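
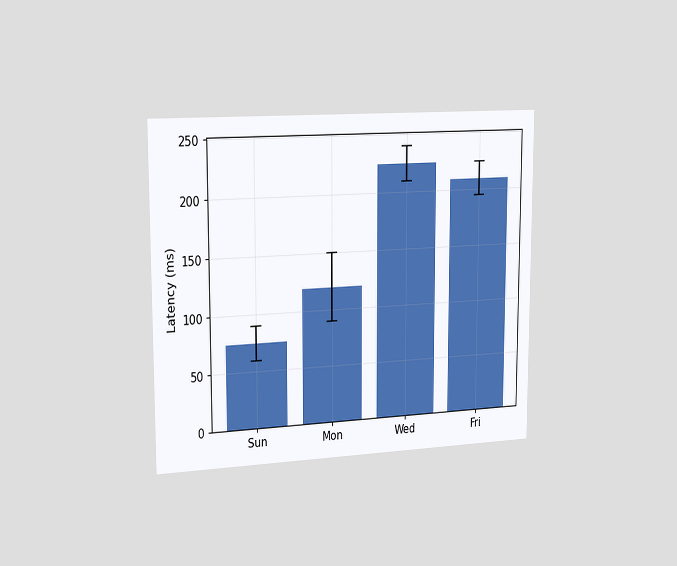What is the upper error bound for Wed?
The chart is viewed slightly from the left. The Wed bar's upper whisker reaches 240ms.

240ms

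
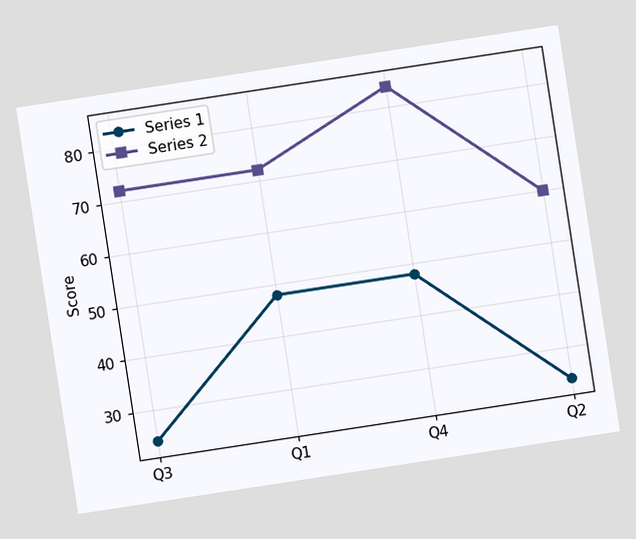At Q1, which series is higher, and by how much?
The chart is tilted about 9° counter-clockwise. At Q1, Series 2 sits above the other line by 24.

Series 2, by 24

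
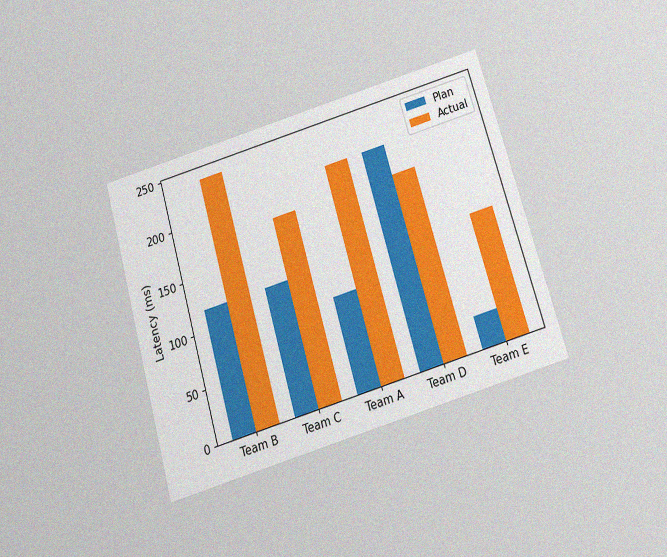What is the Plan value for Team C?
120ms

The chart is tilted about 16° counter-clockwise and viewed slightly from below, with some photo noise. The Plan bar at Team C reaches 120ms on the y-axis.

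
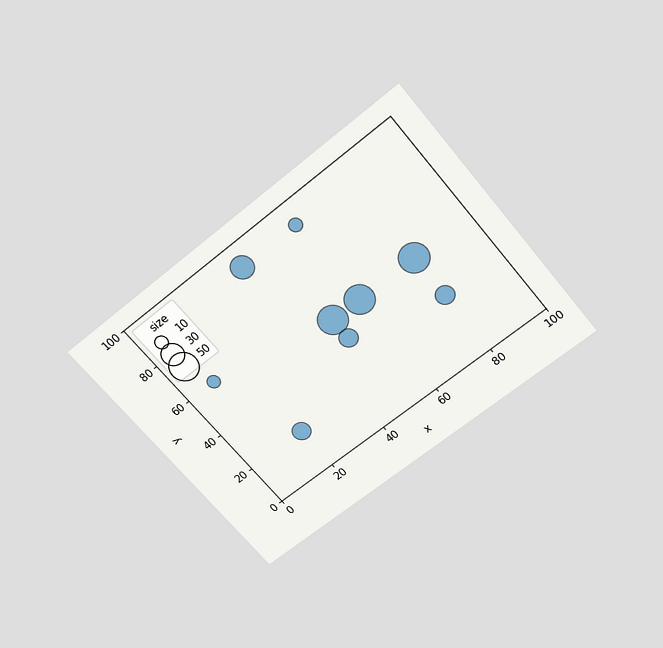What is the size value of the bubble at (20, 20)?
20

The chart is tilted about 40° counter-clockwise and viewed slightly from above. Matching the bubble at (20, 20) against the size legend gives 20.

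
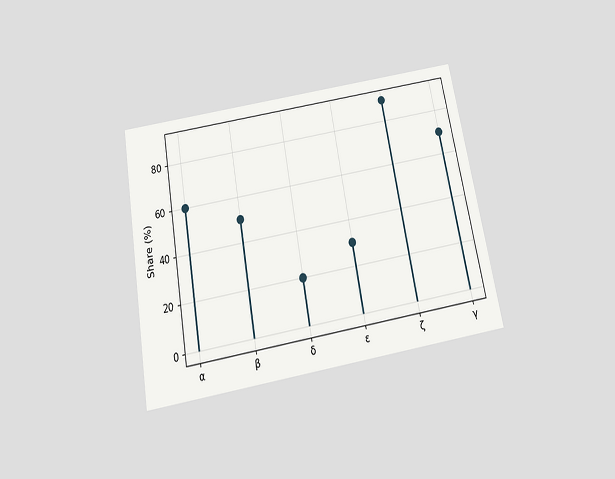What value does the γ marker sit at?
70%

The chart is tilted about 10° counter-clockwise and viewed slightly from below. The γ marker sits at 70%.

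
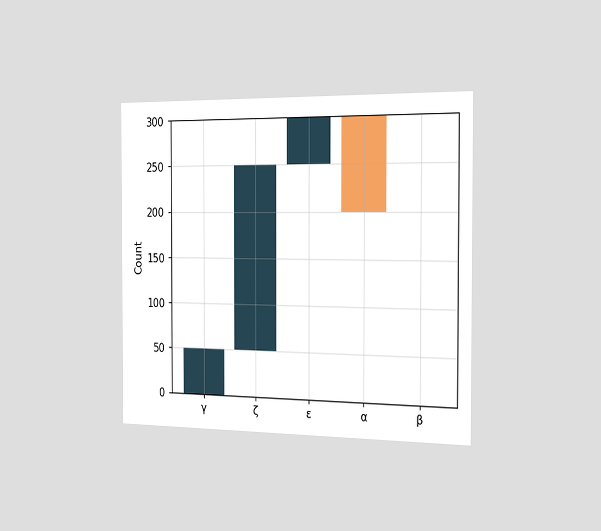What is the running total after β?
200

The chart is viewed slightly from the right. After β the running total reaches 200.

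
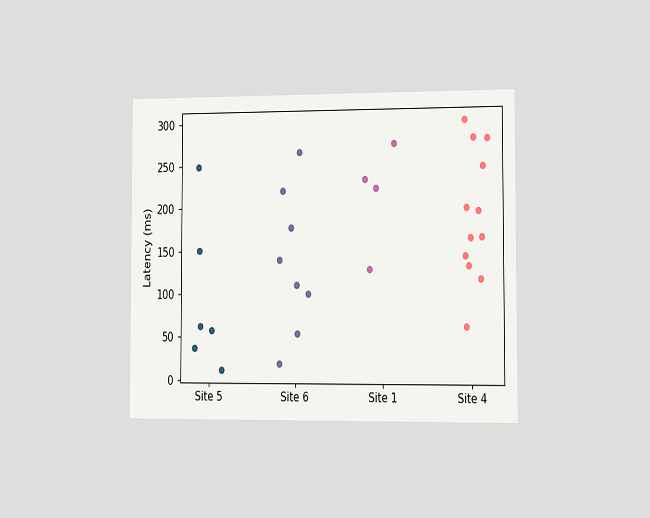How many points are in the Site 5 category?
6

The chart is viewed slightly from the right. Counting the markers in the Site 5 column gives 6.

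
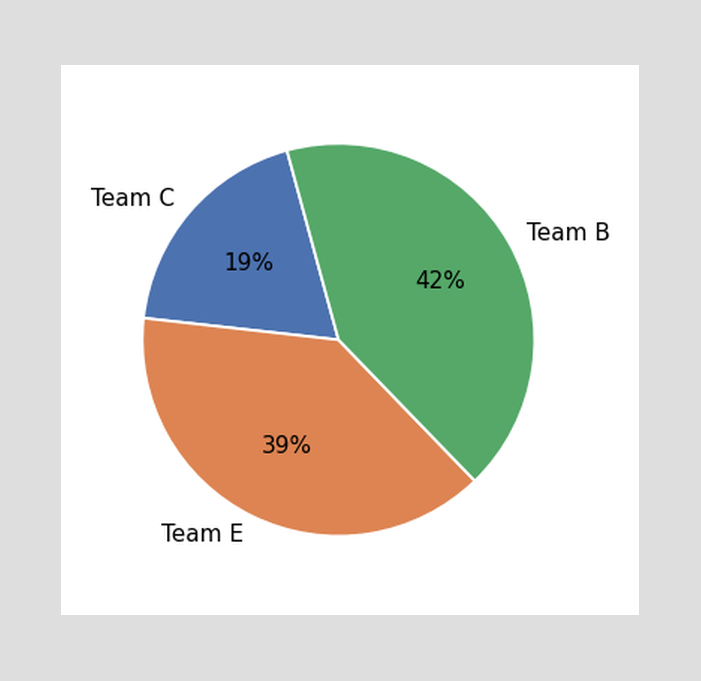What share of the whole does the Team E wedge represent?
39%

The Team E slice takes up 39% of the pie.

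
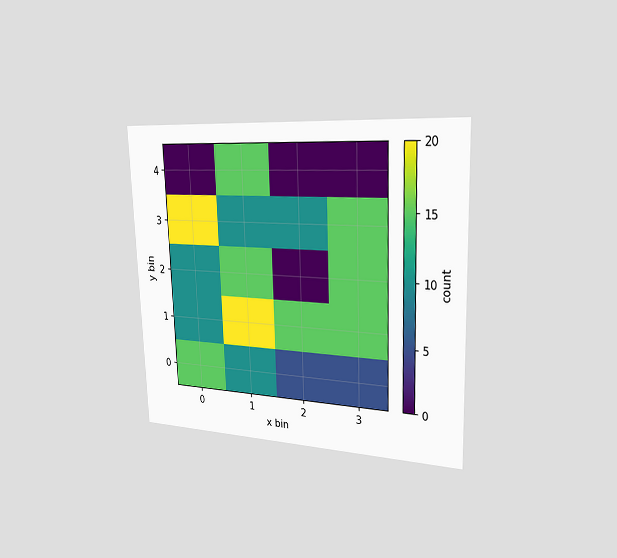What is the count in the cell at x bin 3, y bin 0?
The chart is tilted about 2° counter-clockwise and viewed slightly from the right. Matching the cell (3, 0) against the colorbar gives 5.

5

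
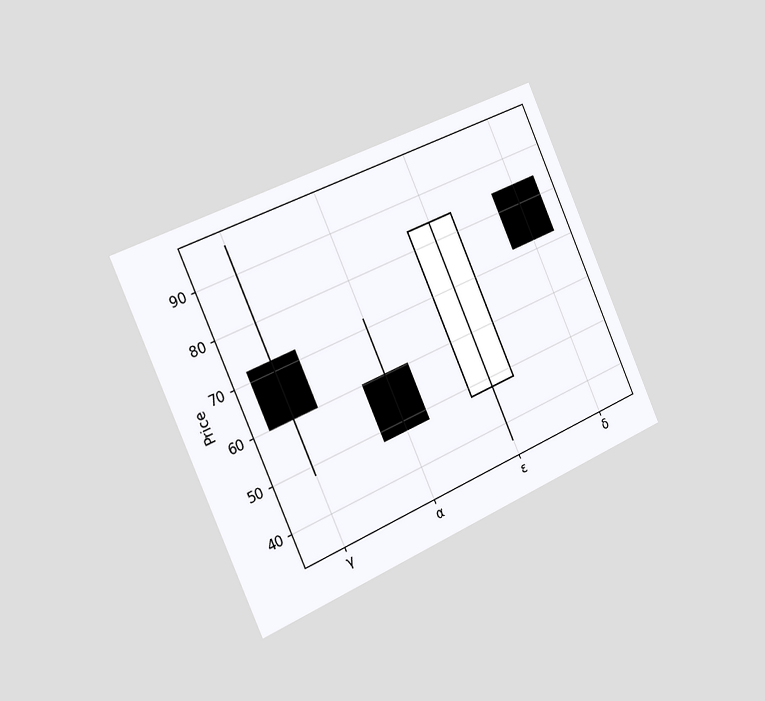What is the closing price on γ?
The chart is tilted about 24° counter-clockwise and viewed slightly from the left. The γ candle closes at 60.

60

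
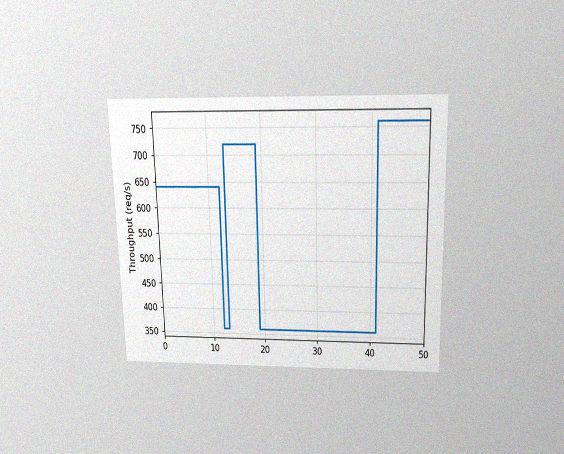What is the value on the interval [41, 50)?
The chart is viewed slightly from above, with some photo noise. On [41, 50) the step sits at 760req/s.

760req/s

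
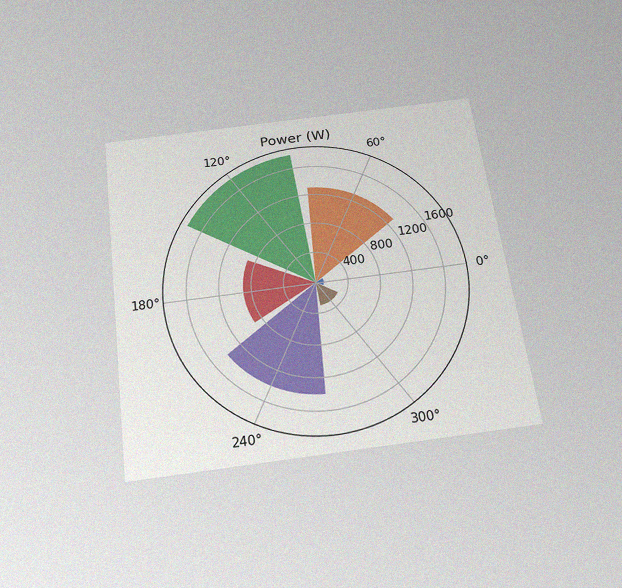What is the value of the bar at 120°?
The chart is tilted about 8° counter-clockwise and viewed slightly from below, with some photo noise. The bar at 120° reaches 1800W on the radial axis.

1800W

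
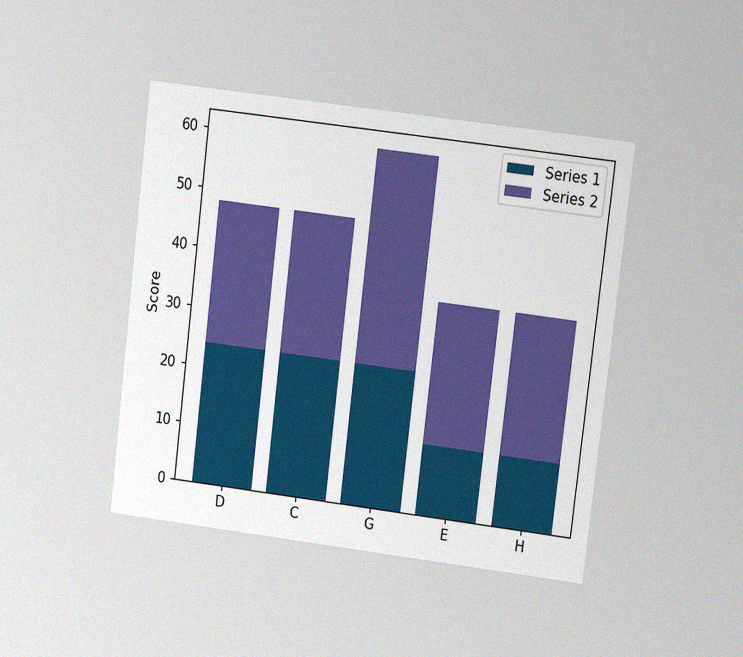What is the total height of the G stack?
60

The chart is tilted about 7° clockwise and viewed at a slight angle, with some photo noise. The G stack's top reaches 60 on the y-axis.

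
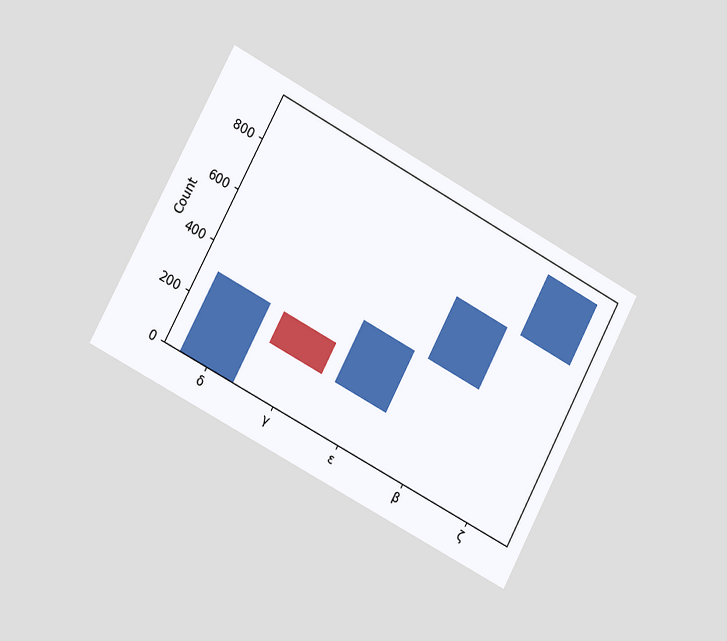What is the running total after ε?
434

The chart is tilted about 28° clockwise and viewed slightly from the left. After ε the running total reaches 434.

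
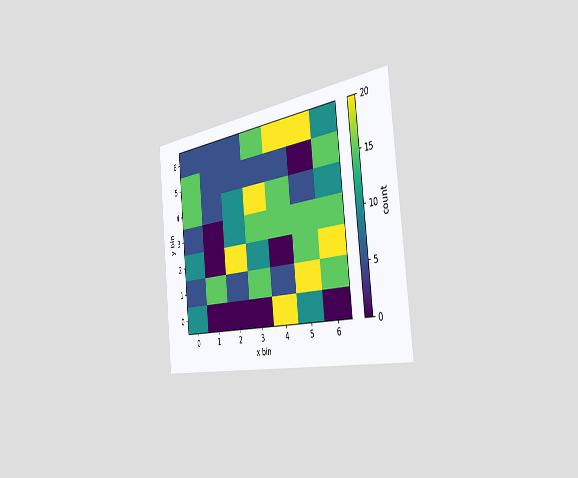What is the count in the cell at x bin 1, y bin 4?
The chart is tilted about 6° counter-clockwise and viewed slightly from the right. Matching the cell (1, 4) against the colorbar gives 5.

5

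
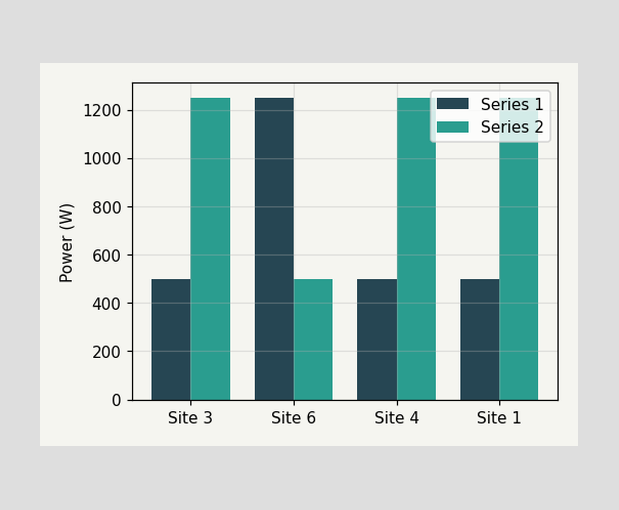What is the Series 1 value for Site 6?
The Series 1 bar at Site 6 reaches 1250W on the y-axis.

1250W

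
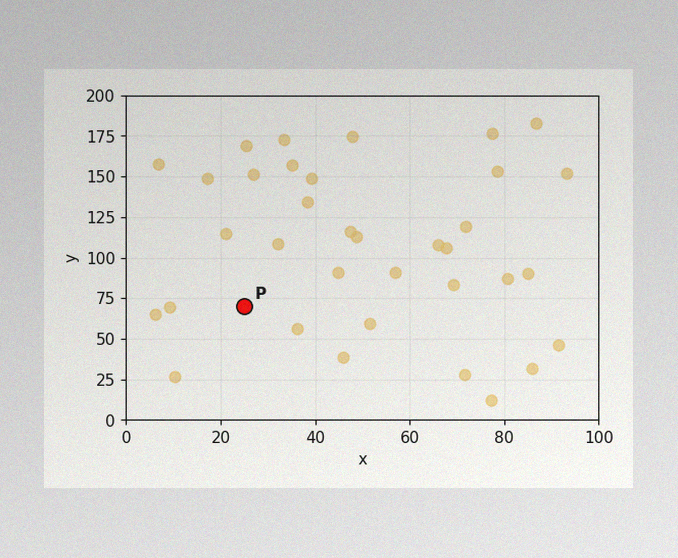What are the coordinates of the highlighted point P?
(25, 70)

The image has some photo noise and uneven lighting. Following the gridlines from P to each axis, P sits at (25, 70).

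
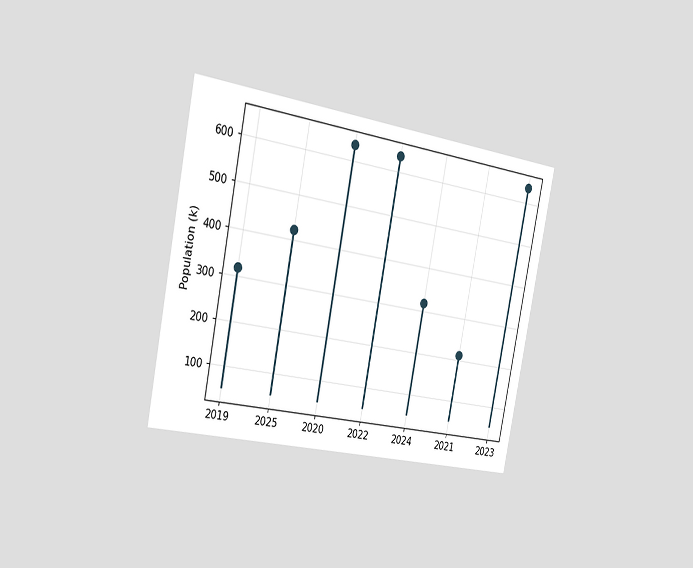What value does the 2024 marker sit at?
318k

The chart is tilted about 11° clockwise and viewed slightly from the left. The 2024 marker sits at 318k.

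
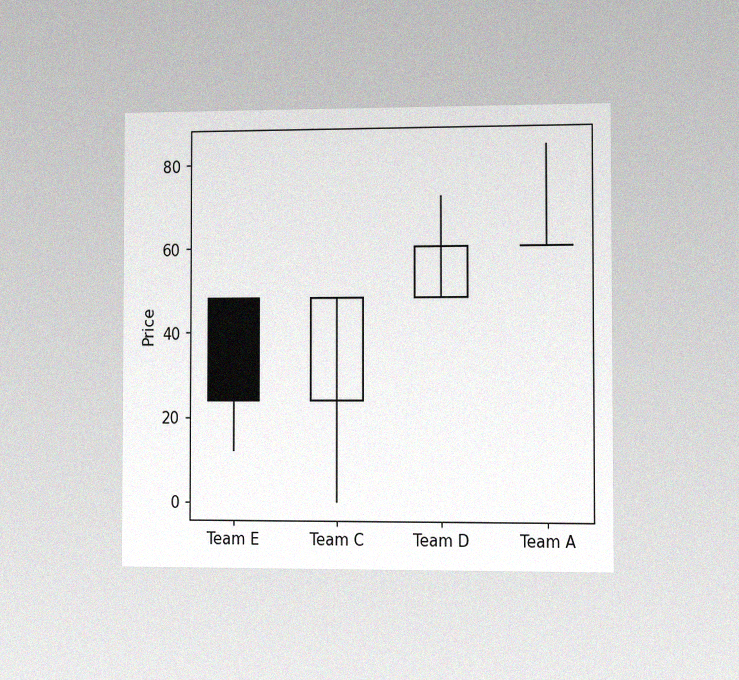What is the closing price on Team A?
60

The chart is viewed slightly from the right, with some photo noise. The Team A candle closes at 60.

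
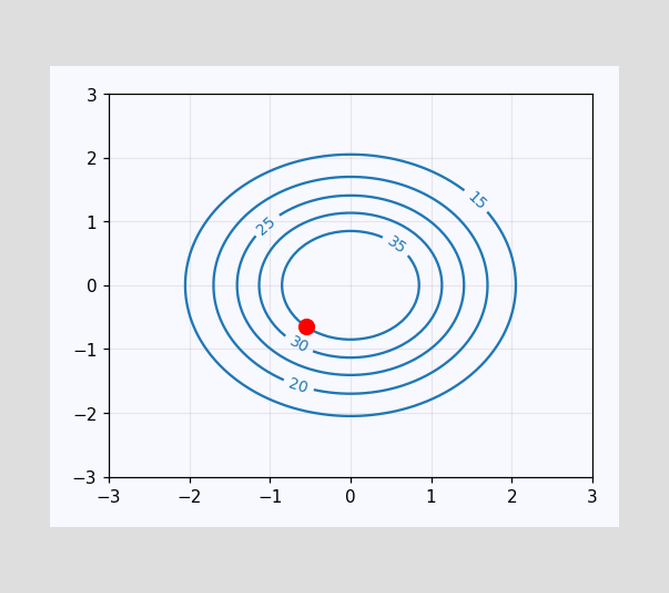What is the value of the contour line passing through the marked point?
The marked point sits on the contour labelled 35.

35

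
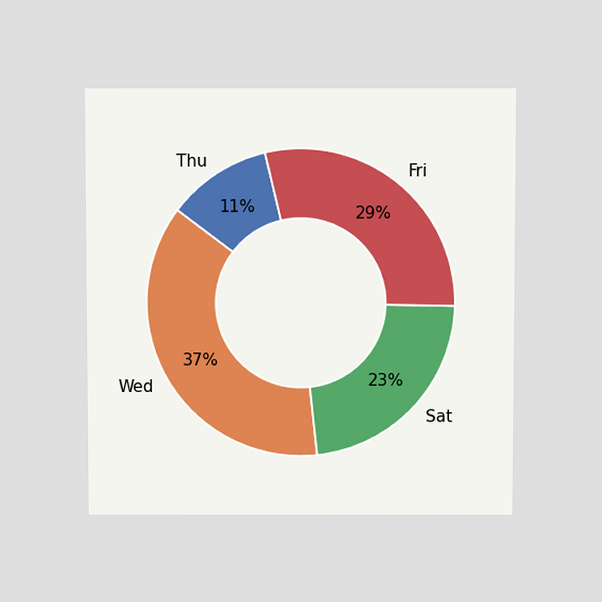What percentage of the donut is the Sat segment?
23%

The chart is viewed slightly from above. The Sat segment takes up 23% of the ring.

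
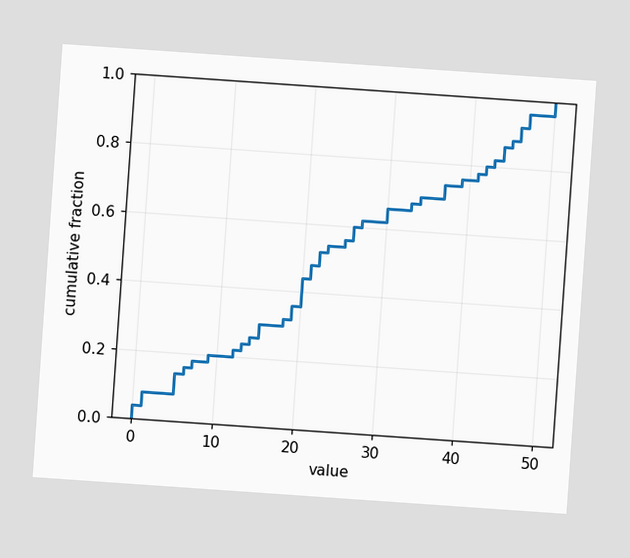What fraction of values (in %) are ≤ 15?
30%

The chart is tilted about 4° clockwise. At x=15 the ECDF step is at 30%.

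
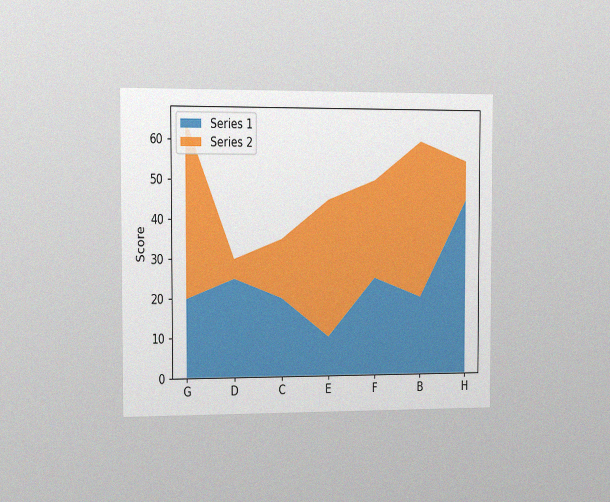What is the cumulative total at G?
65

The chart is viewed slightly from the left, with some photo noise. The stacked total at G reaches 65.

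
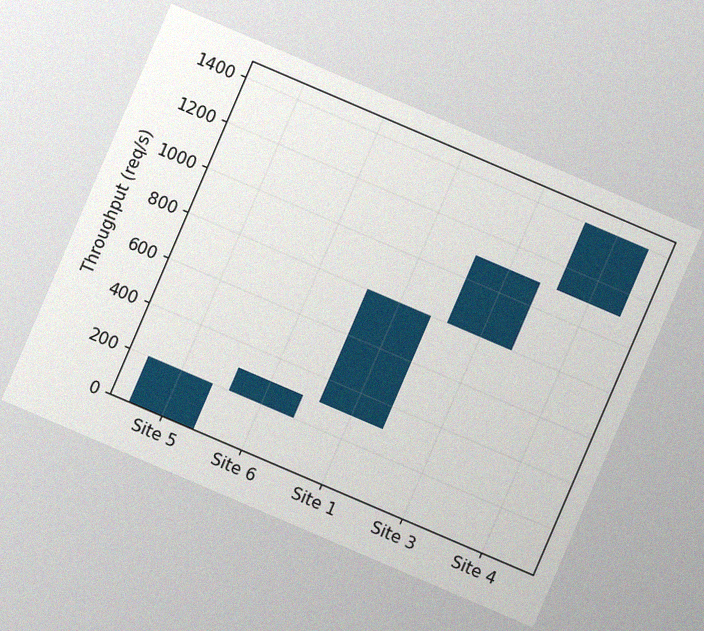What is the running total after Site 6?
The chart is tilted about 23° clockwise, with some photo noise. After Site 6 the running total reaches 300req/s.

300req/s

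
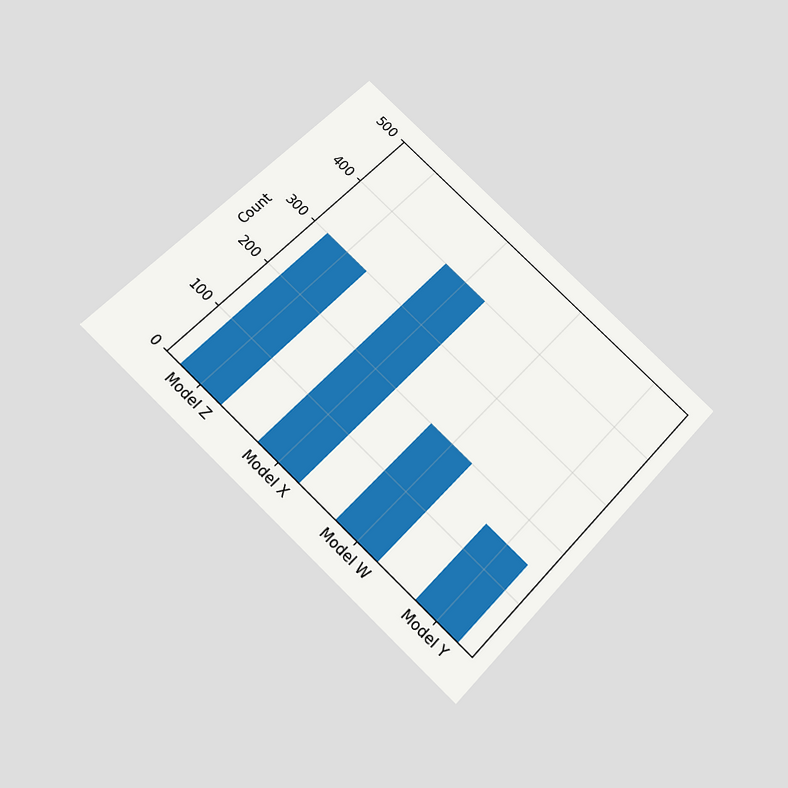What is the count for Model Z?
The chart is tilted about 44° clockwise and viewed slightly from below. Reading along the chart's y-axis, the Model Z bar reaches 300.

300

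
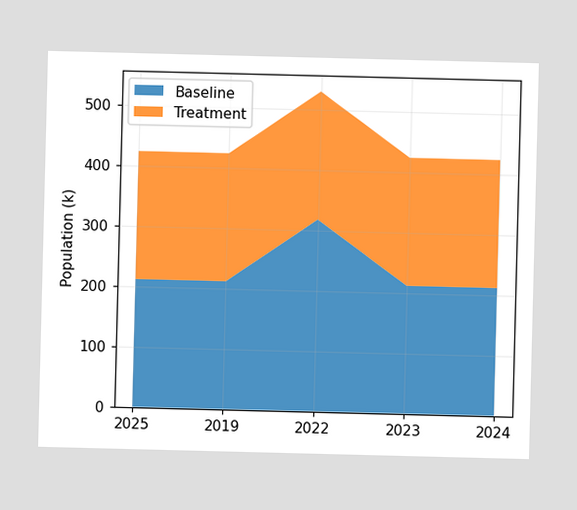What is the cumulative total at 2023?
424k

The stacked total at 2023 reaches 424k.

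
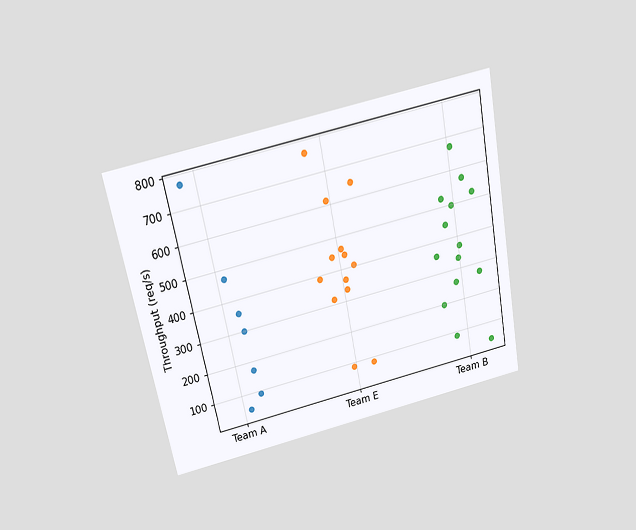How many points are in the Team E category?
The chart is tilted about 11° counter-clockwise and viewed slightly from above. Counting the markers in the Team E column gives 13.

13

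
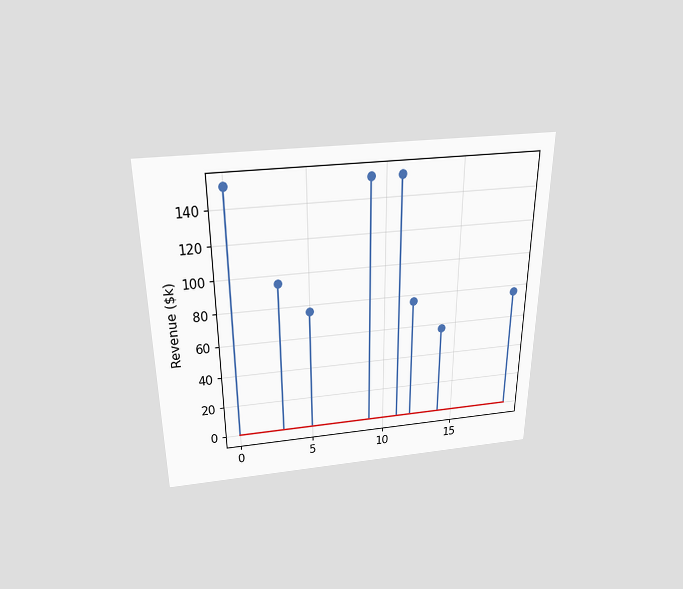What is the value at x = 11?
The chart is viewed slightly from above. The stem at x=11 reaches $152k.

$152k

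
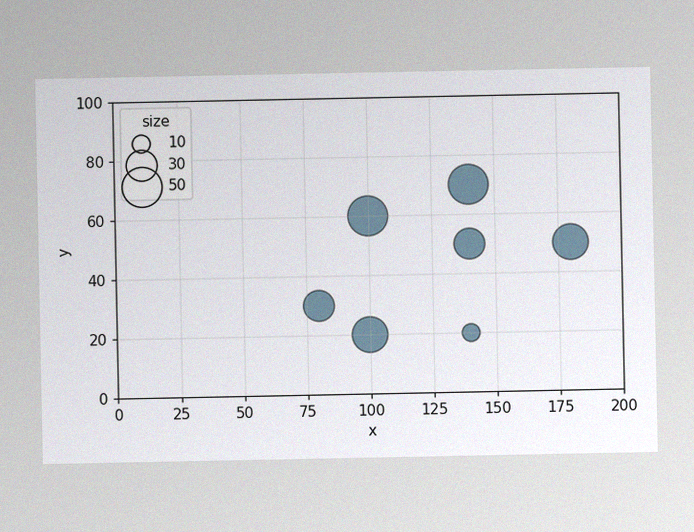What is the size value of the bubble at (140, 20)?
10

The image has some photo noise and uneven lighting. Matching the bubble at (140, 20) against the size legend gives 10.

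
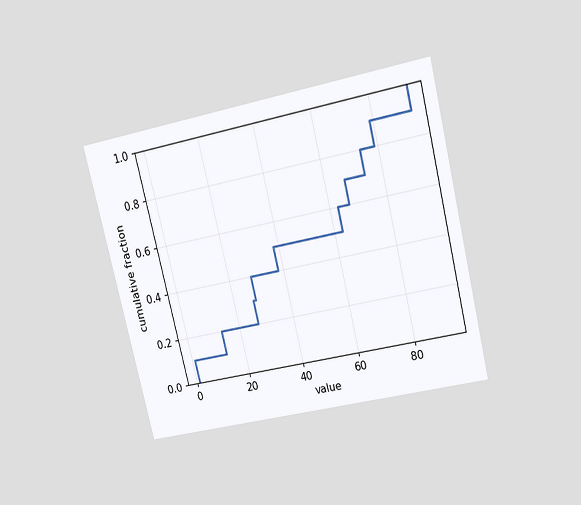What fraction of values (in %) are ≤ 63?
60%

The chart is tilted about 14° counter-clockwise and viewed slightly from above. At x=63 the ECDF step is at 60%.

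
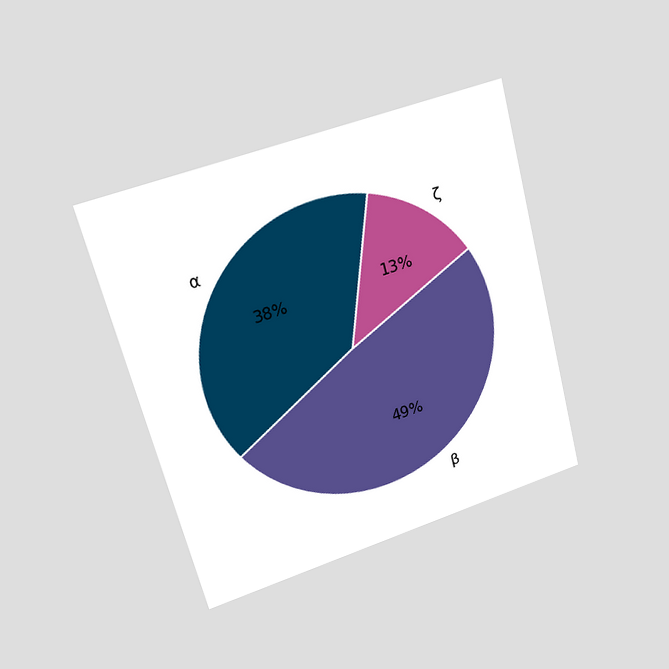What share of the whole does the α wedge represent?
The chart is tilted about 15° counter-clockwise and viewed at a slight angle. The α slice takes up 38% of the pie.

38%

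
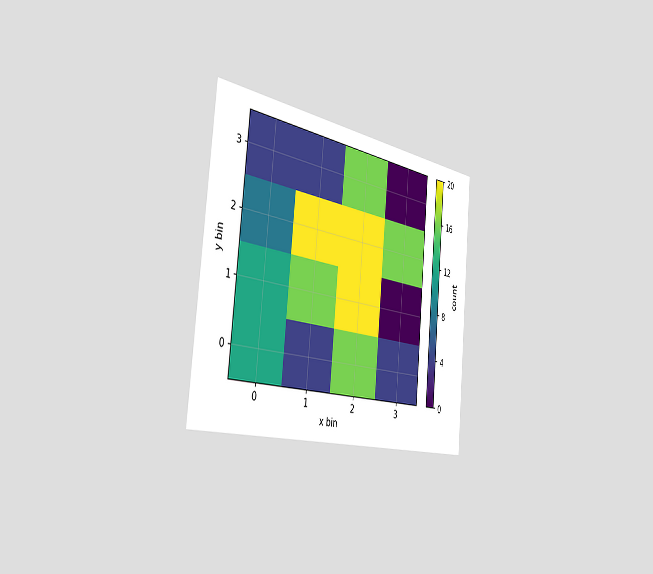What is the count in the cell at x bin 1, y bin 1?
16

The chart is tilted about 5° clockwise and viewed slightly from the left. Matching the cell (1, 1) against the colorbar gives 16.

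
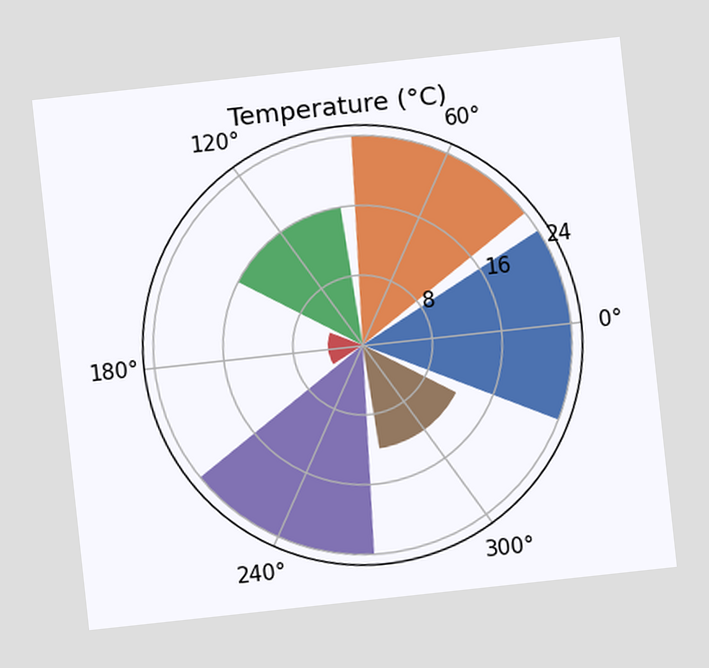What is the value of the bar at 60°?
24°C

The chart is tilted about 6° counter-clockwise. The bar at 60° reaches 24°C on the radial axis.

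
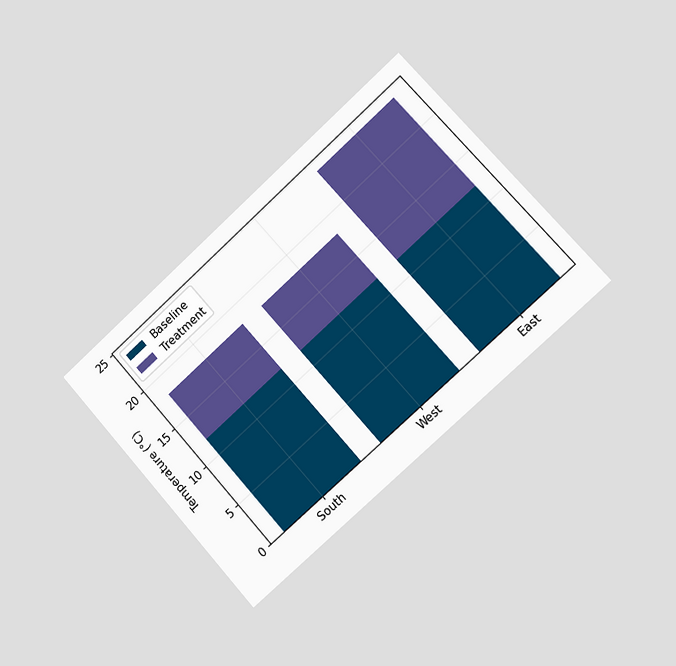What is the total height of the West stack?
The chart is tilted about 42° counter-clockwise and viewed slightly from the right. The West stack's top reaches 18°C on the y-axis.

18°C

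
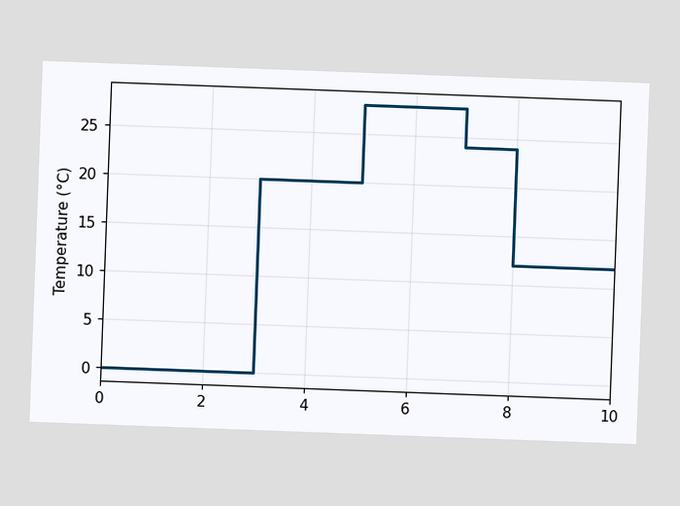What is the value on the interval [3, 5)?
The chart is tilted about 2° clockwise. On [3, 5) the step sits at 20°C.

20°C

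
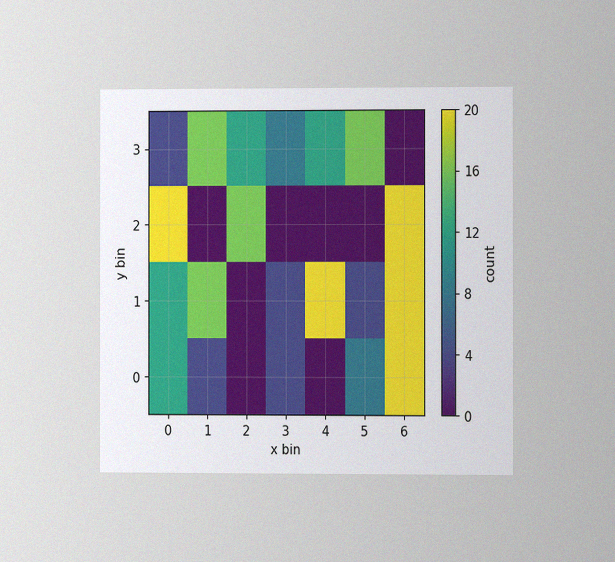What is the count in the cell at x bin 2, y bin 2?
16

The chart is viewed at a slight angle, with some photo noise. Matching the cell (2, 2) against the colorbar gives 16.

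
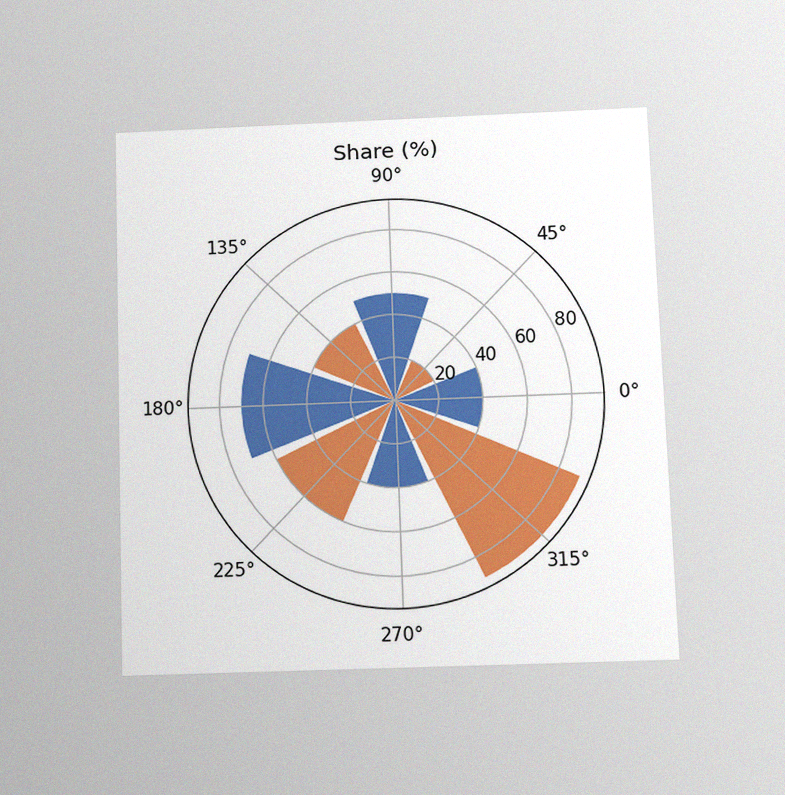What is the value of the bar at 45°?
The chart is tilted about 2° counter-clockwise and viewed slightly from below, with some photo noise. The bar at 45° reaches 20% on the radial axis.

20%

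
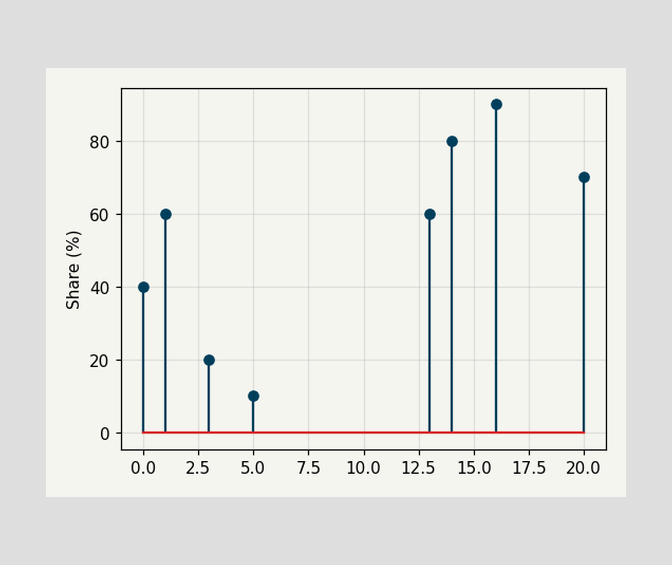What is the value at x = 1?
60%

The stem at x=1 reaches 60%.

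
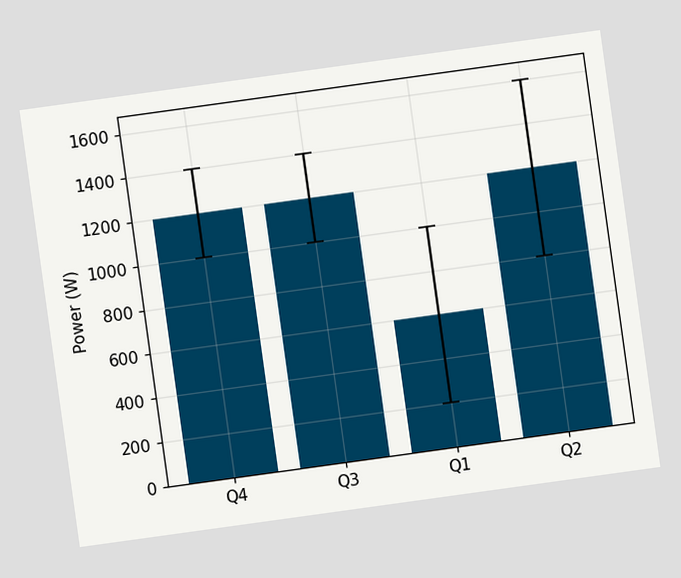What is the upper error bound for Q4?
The chart is tilted about 8° counter-clockwise. The Q4 bar's upper whisker reaches 1400W.

1400W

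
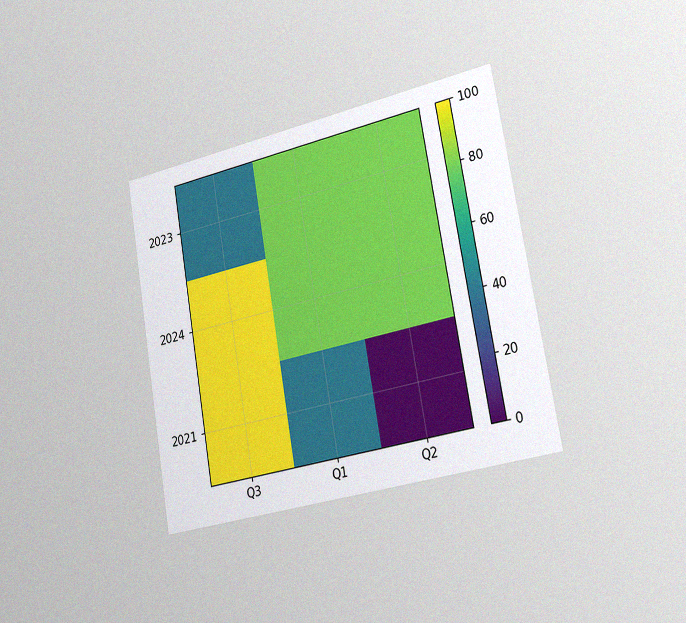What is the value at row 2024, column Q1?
80

The chart is tilted about 10° counter-clockwise and viewed slightly from the right, with some photo noise. Matching cell (2024, Q1) against the colorbar gives 80.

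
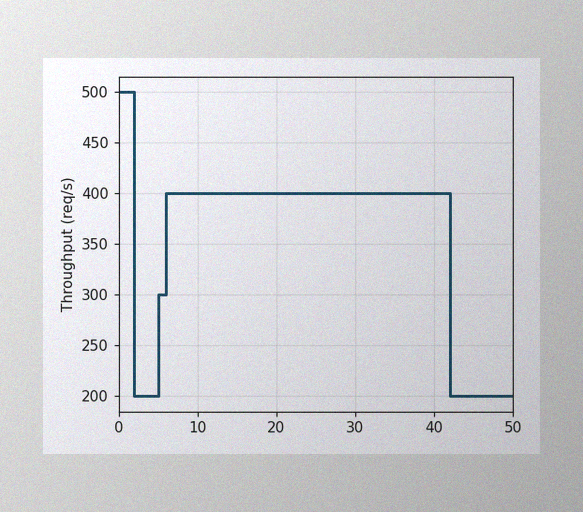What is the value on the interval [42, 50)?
200req/s

The image has some photo noise and uneven lighting. On [42, 50) the step sits at 200req/s.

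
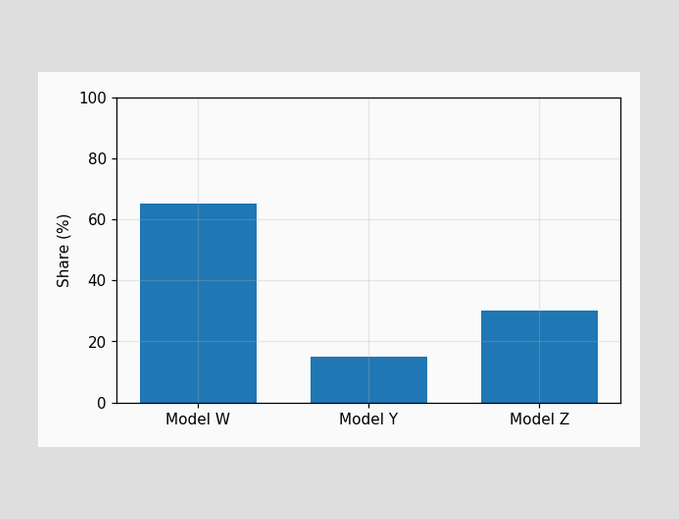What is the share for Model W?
Reading along the chart's y-axis, the Model W bar reaches 65%.

65%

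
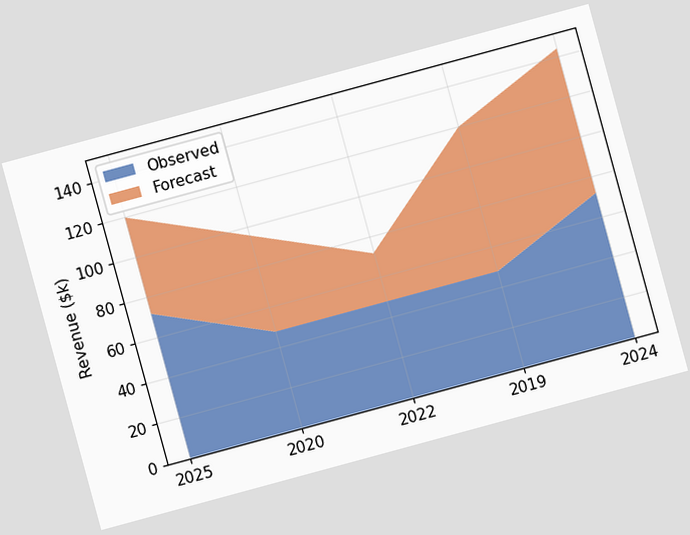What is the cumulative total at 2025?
$120k

The chart is tilted about 15° counter-clockwise. The stacked total at 2025 reaches $120k.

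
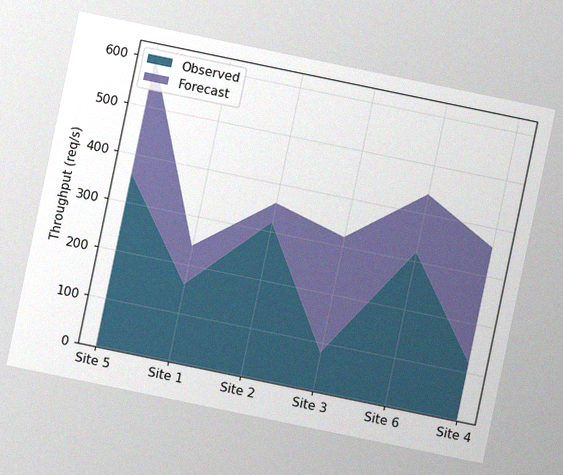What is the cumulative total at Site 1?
The chart is tilted about 12° clockwise, with some photo noise. The stacked total at Site 1 reaches 240req/s.

240req/s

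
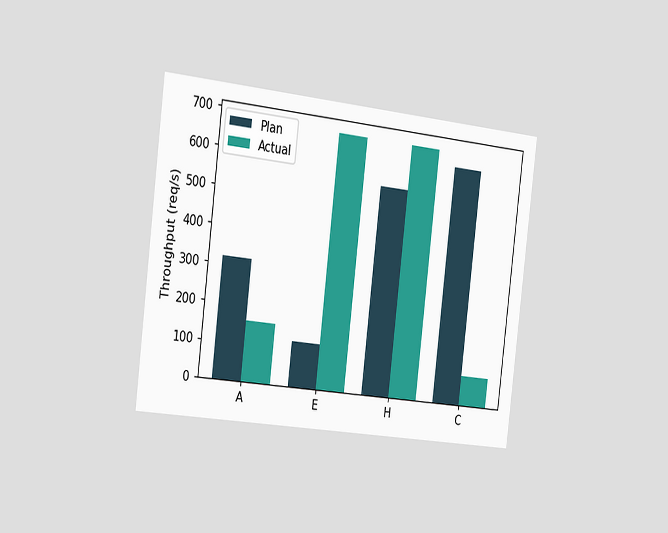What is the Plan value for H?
The chart is tilted about 7° clockwise and viewed slightly from the left. The Plan bar at H reaches 560req/s on the y-axis.

560req/s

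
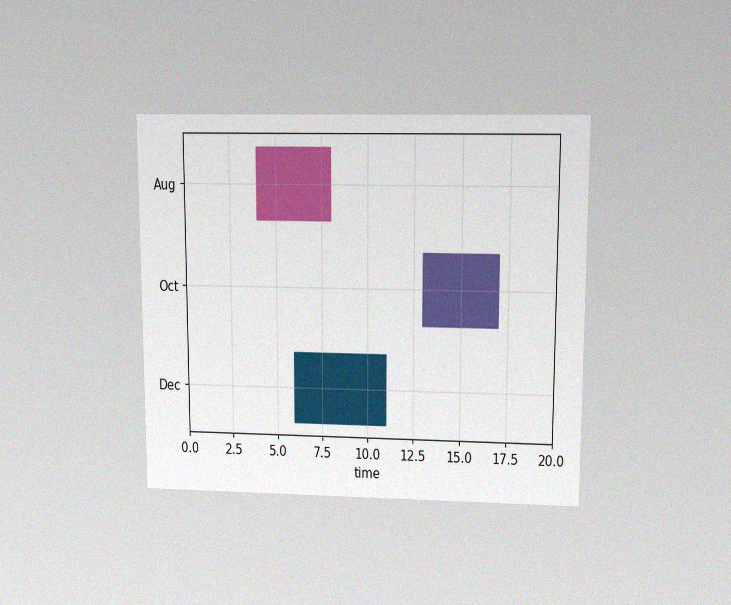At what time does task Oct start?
The chart is viewed at a slight angle, with some photo noise. The Oct bar begins at t=13.

13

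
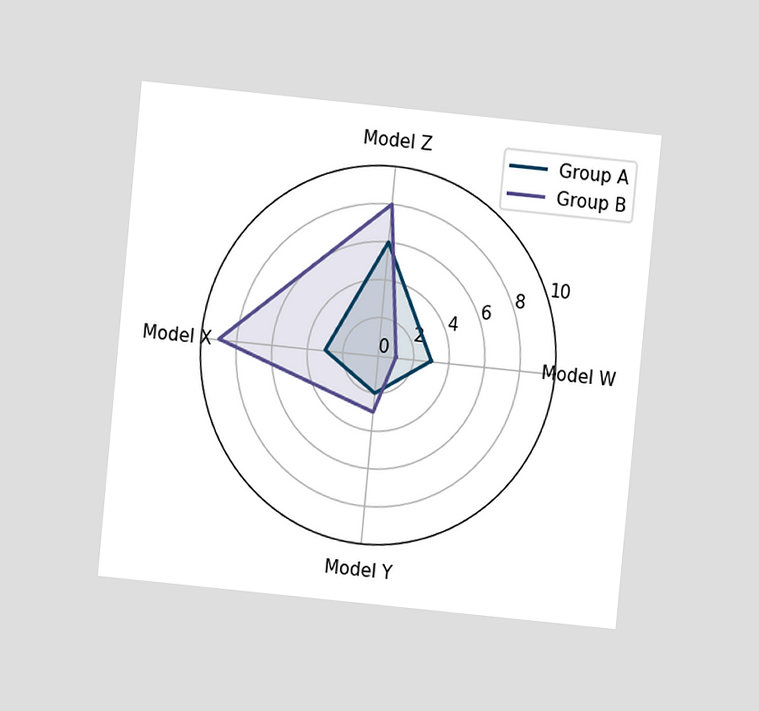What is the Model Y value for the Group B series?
The chart is tilted about 6° clockwise and viewed at a slight angle. On the Model Y axis, Group B reaches 3.

3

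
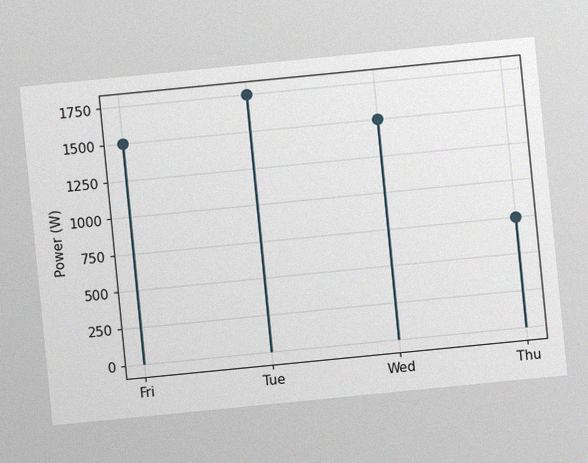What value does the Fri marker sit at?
The chart is tilted about 6° counter-clockwise, with some photo noise. The Fri marker sits at 1500W.

1500W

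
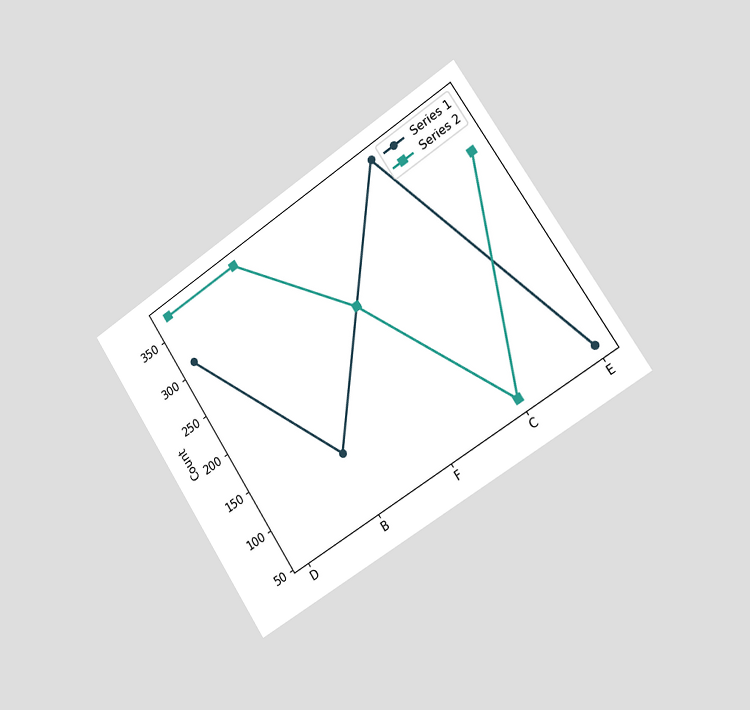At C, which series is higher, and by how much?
The chart is tilted about 33° counter-clockwise and viewed slightly from the right. At C, Series 1 sits above the other line by 310.

Series 1, by 310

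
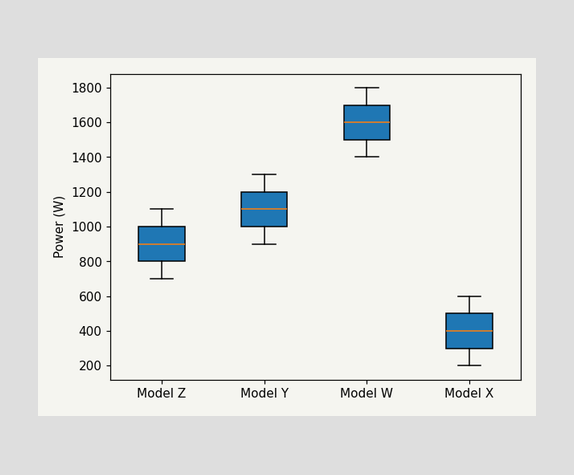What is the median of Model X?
400W

The median line in the Model X box sits at 400W.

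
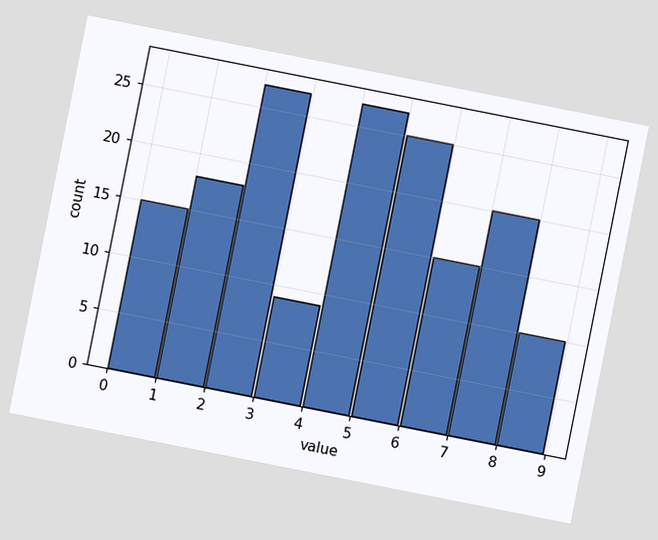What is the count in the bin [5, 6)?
25

The chart is tilted about 11° clockwise. The [5, 6) bin has height 25.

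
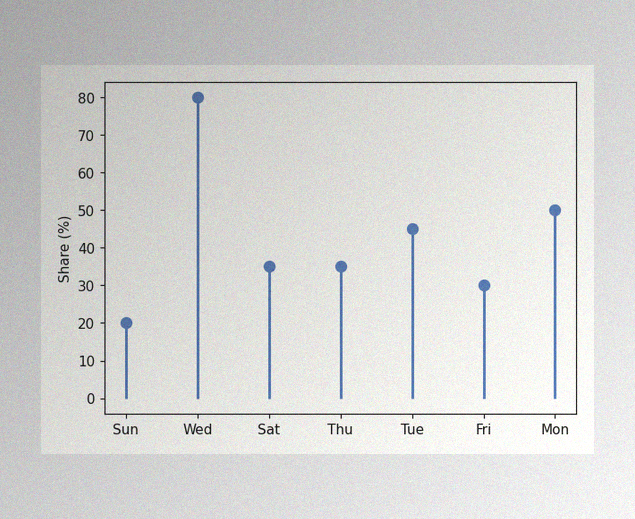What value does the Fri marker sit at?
The image has some photo noise and uneven lighting. The Fri marker sits at 30%.

30%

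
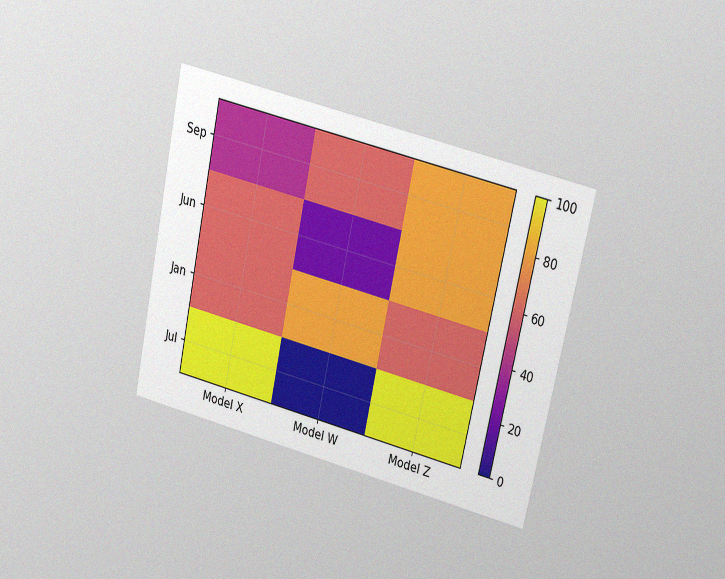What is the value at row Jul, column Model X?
100

The chart is tilted about 12° clockwise and viewed at a slight angle, with some photo noise. Matching cell (Jul, Model X) against the colorbar gives 100.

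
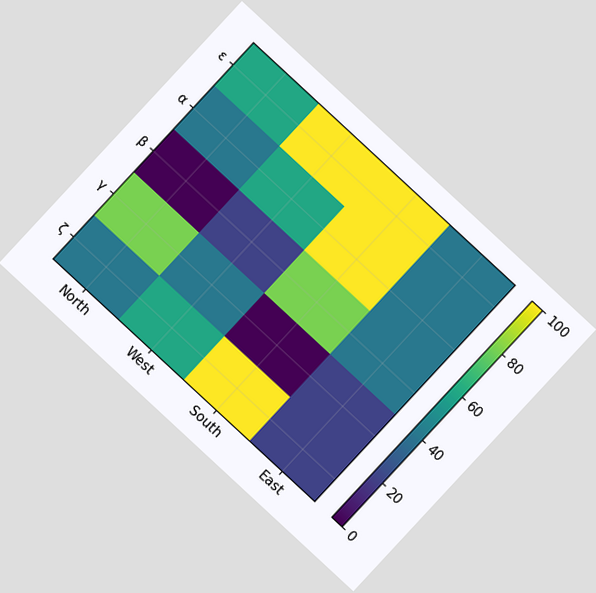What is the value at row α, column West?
60

The chart is tilted about 43° clockwise. Matching cell (α, West) against the colorbar gives 60.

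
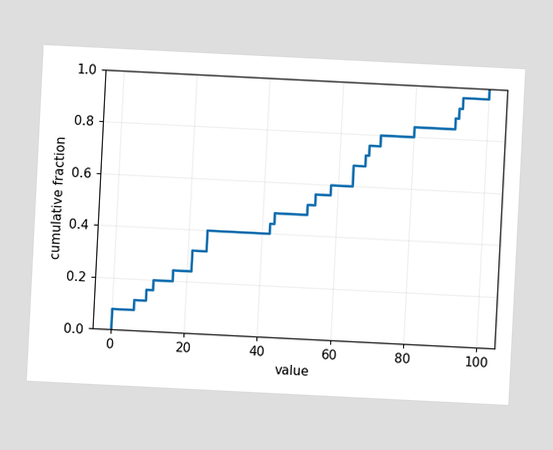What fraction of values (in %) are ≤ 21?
32%

The chart is tilted about 3° clockwise. At x=21 the ECDF step is at 32%.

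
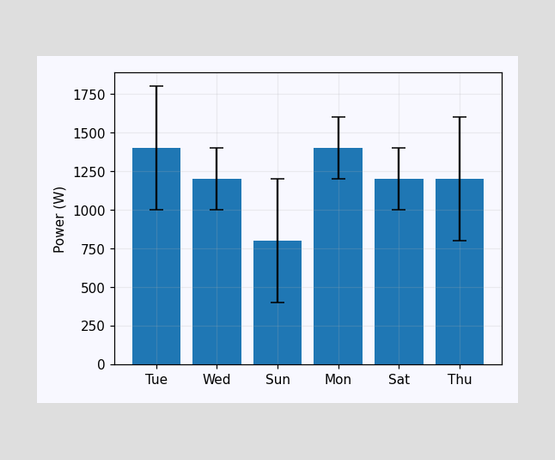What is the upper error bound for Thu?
1600W

The Thu bar's upper whisker reaches 1600W.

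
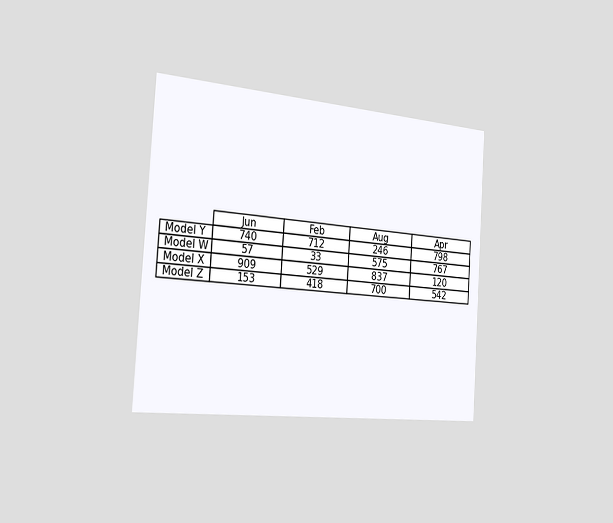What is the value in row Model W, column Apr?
767

The chart is tilted about 4° clockwise and viewed slightly from the left. The (Model W, Apr) cell reads 767.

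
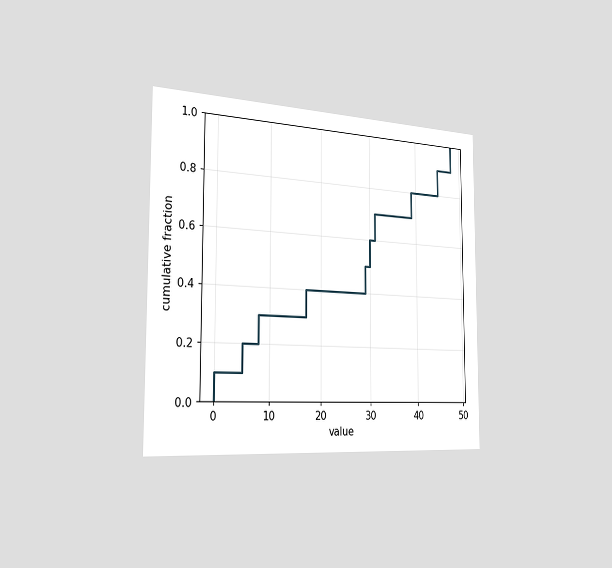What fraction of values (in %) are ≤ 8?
30%

The chart is viewed slightly from the left. At x=8 the ECDF step is at 30%.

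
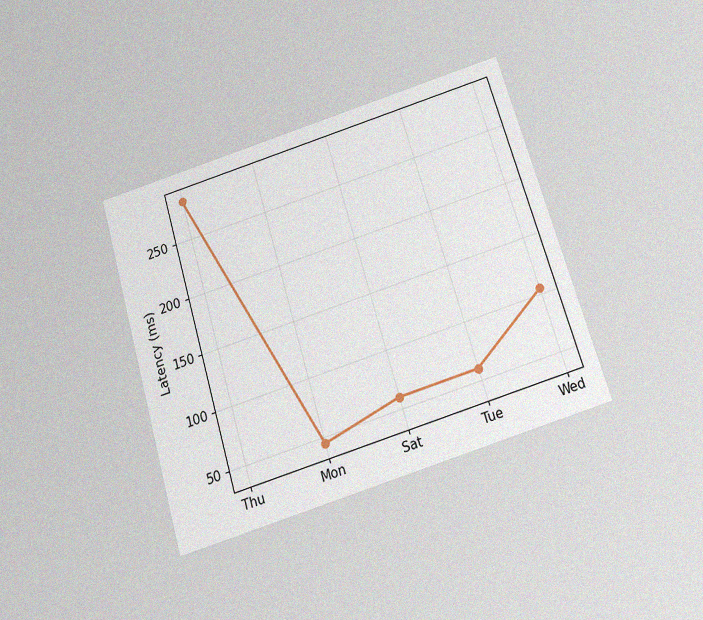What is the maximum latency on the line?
285ms

The chart is tilted about 17° counter-clockwise and viewed slightly from below, with some photo noise. The highest point is at Thu, and reading across to the y-axis gives 285ms.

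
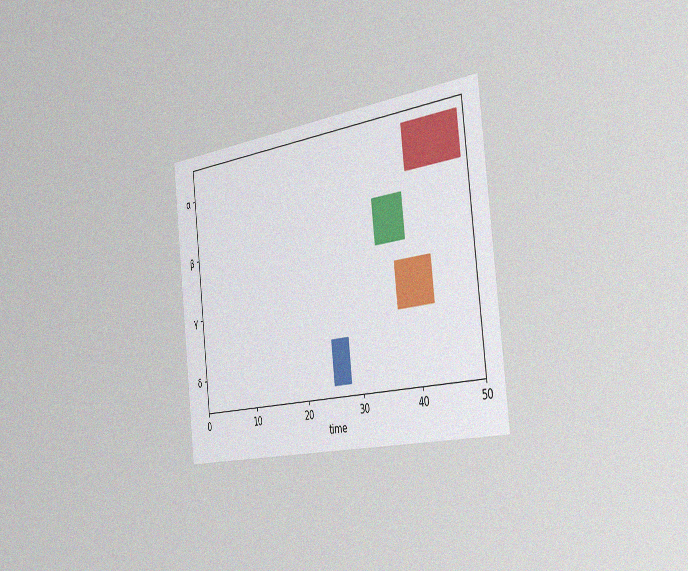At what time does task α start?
The chart is tilted about 6° counter-clockwise and viewed slightly from the right, with some photo noise. The α bar begins at t=40.

40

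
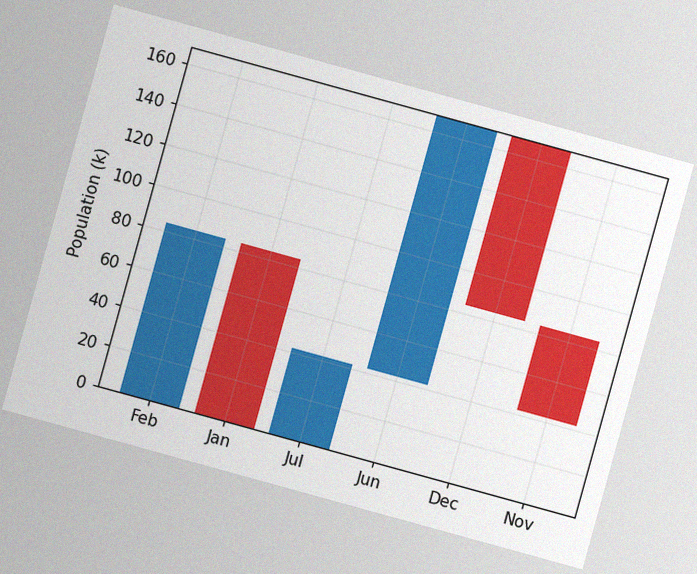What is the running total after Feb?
The chart is tilted about 15° clockwise, with some photo noise. After Feb the running total reaches 84k.

84k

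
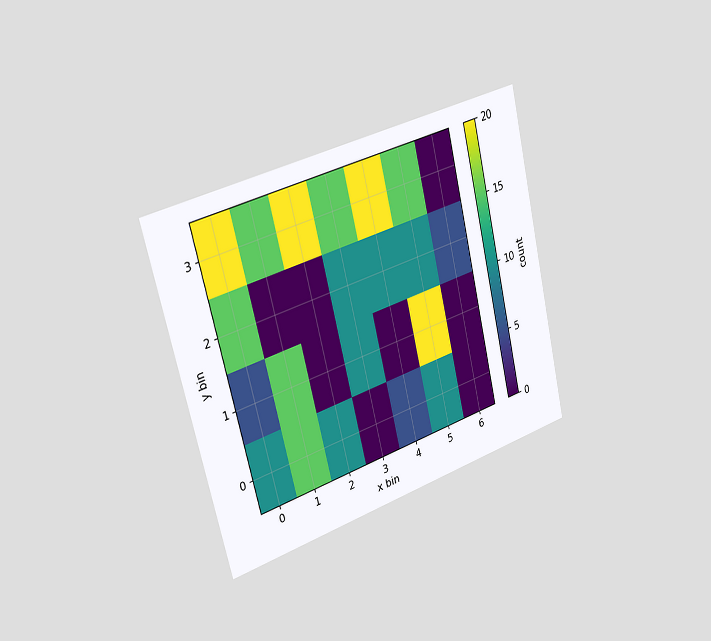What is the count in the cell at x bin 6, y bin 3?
0

The chart is tilted about 13° counter-clockwise and viewed slightly from the left. Matching the cell (6, 3) against the colorbar gives 0.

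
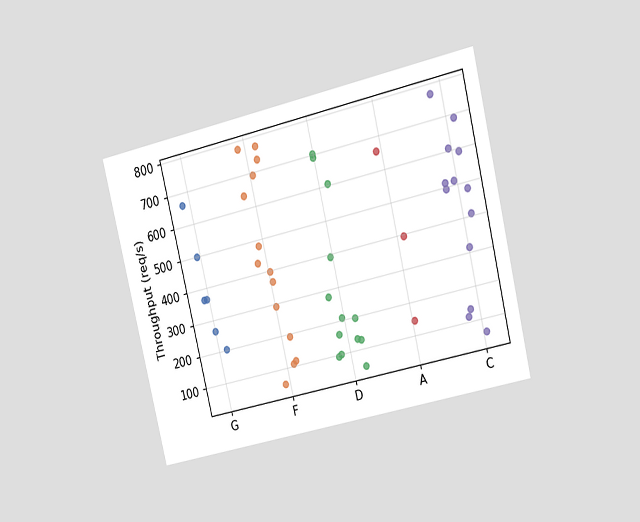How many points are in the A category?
The chart is tilted about 13° counter-clockwise and viewed at a slight angle. Counting the markers in the A column gives 3.

3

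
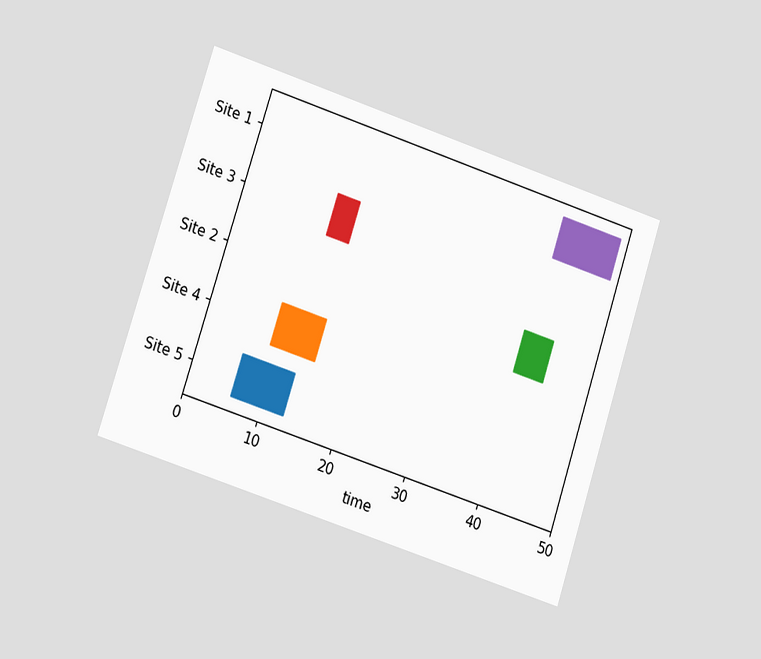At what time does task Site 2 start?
The chart is tilted about 18° clockwise and viewed at a slight angle. The Site 2 bar begins at t=40.

40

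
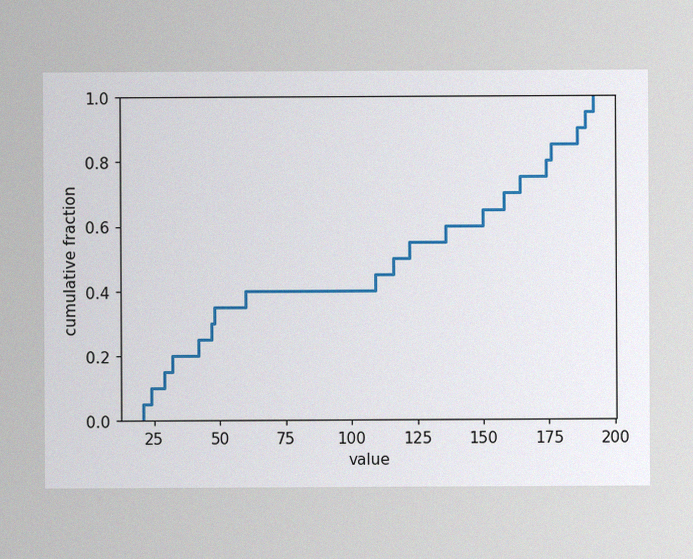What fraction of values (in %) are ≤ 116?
50%

The image has some photo noise and uneven lighting. At x=116 the ECDF step is at 50%.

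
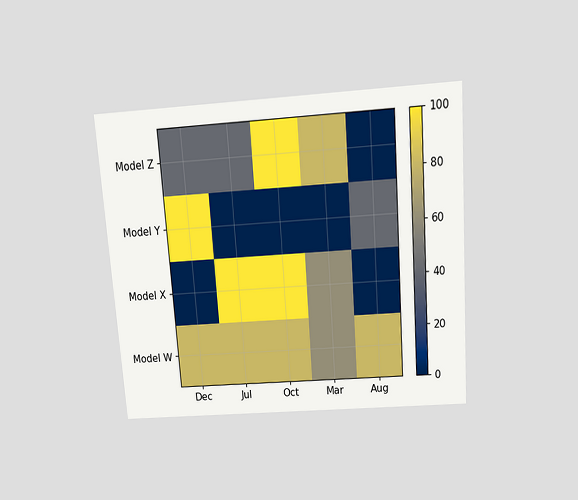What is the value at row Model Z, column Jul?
The chart is tilted about 4° counter-clockwise and viewed slightly from above. Matching cell (Model Z, Jul) against the colorbar gives 40.

40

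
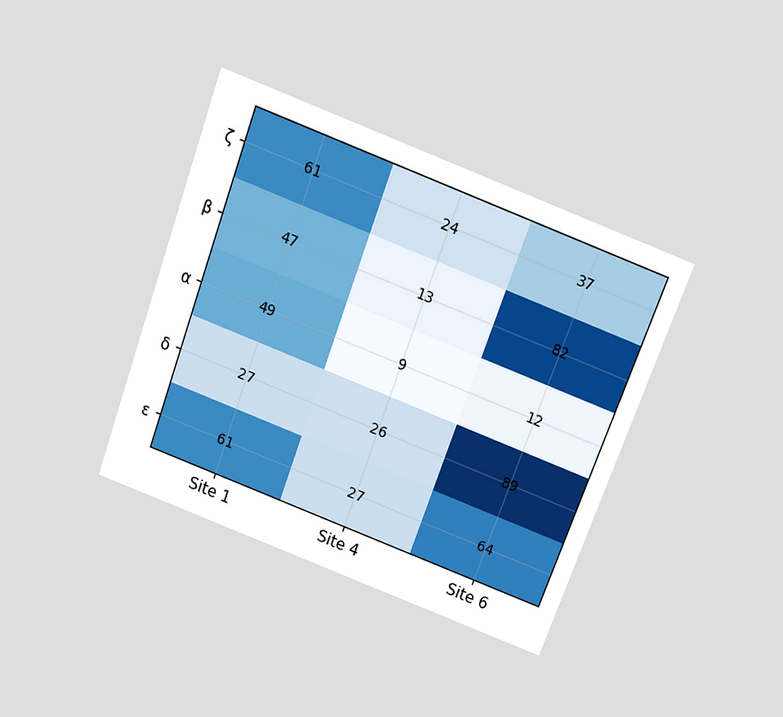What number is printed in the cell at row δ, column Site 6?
The chart is tilted about 21° clockwise and viewed slightly from above. The (δ, Site 6) cell reads 89.

89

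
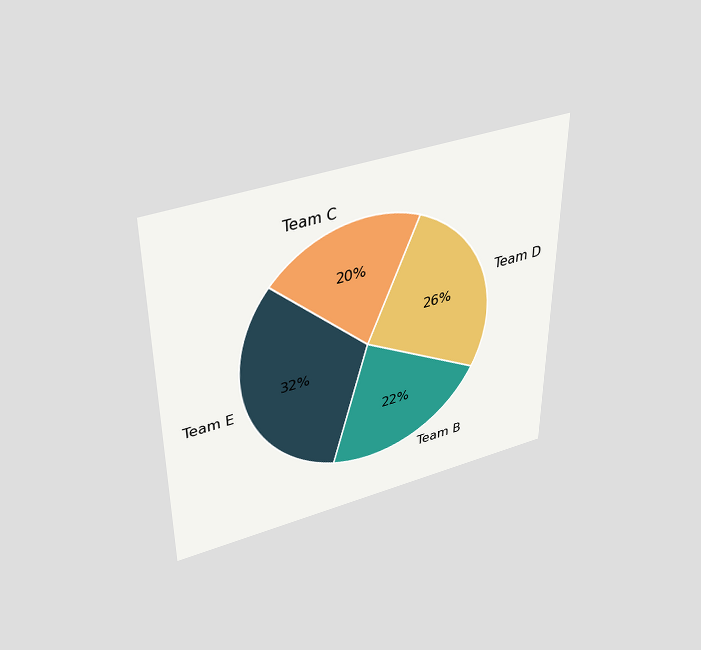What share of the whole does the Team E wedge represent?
The chart is viewed slightly from above. The Team E slice takes up 32% of the pie.

32%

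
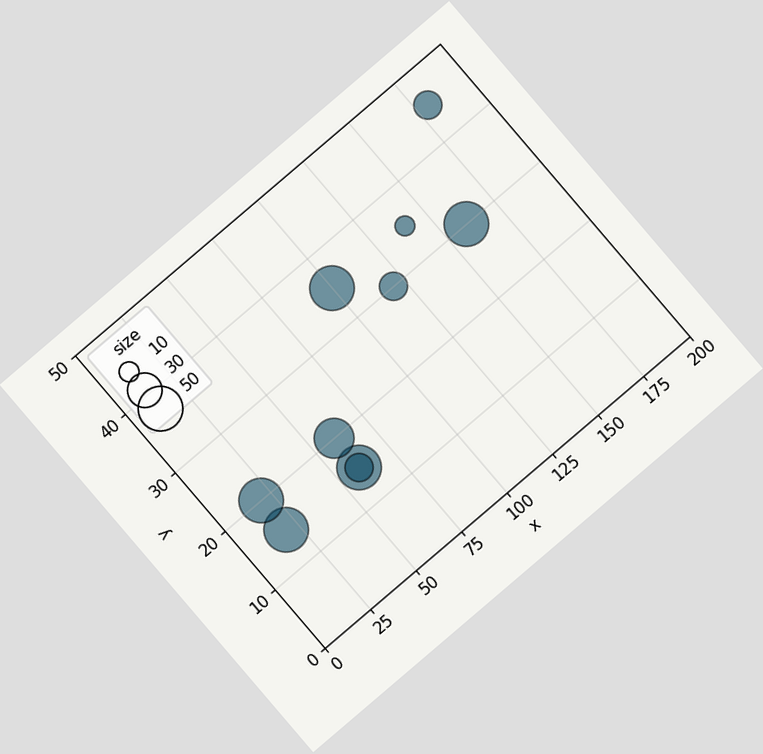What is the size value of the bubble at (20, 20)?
50

The chart is tilted about 40° counter-clockwise. Matching the bubble at (20, 20) against the size legend gives 50.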